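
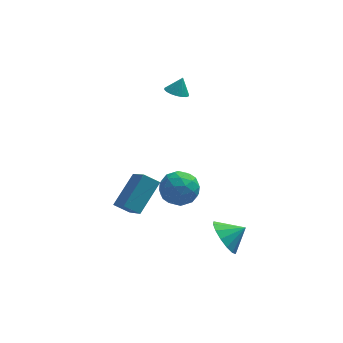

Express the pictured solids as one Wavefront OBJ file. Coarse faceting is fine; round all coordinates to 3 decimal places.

v 3.166 -3.418 -3.225
v 3.649 -4.13 -3.895
v 4.214 -3.282 -2.615
v 3.725 -3.626 -4.138
v 3.651 -3.066 -4.136
v 3.447 -2.601 -3.89
v 3.168 -2.355 -3.466
v 2.888 -2.394 -2.977
v 2.683 -2.707 -2.555
v 2.608 -3.211 -2.312
v 2.682 -3.77 -2.314
v 2.886 -4.235 -2.56
v 3.165 -4.482 -2.984
v 3.444 -4.443 -3.473
v 1.27 3.258 2.709
v 1.798 3.556 2.423
v 1.61 3.522 3.611
v 1.597 3.775 2.435
v 1.331 3.892 2.501
v 1.053 3.884 2.608
v 0.818 3.751 2.735
v 0.672 3.521 2.857
v 0.645 3.239 2.949
v 0.742 2.961 2.994
v 0.944 2.741 2.982
v 1.21 2.624 2.916
v 1.488 2.633 2.809
v 1.723 2.765 2.682
v 1.868 2.995 2.56
v 1.895 3.277 2.468
v -0.985 -3.8 -0.712
v -1.768 -3.626 -0.221
v -1.443 -2.24 -1.993
v -2.226 -2.066 -1.502
v 0.066 -2.494 0.502
v -0.717 -2.32 0.993
v -0.392 -0.934 -0.779
v -1.175 -0.76 -0.288
v 1.139 -1.802 0.435
v 1.76 -2.348 -0.247
v 0.2 -3.232 0.727
v 0.821 -3.778 0.045
v 1.22 -3.446 0.983
v 1.8 -2.562 0.803
v 0.16 -3.018 -0.323
v 0.74 -2.134 -0.503
v 1.155 -3.1 -0.716
v 1.81 -3.365 0.091
v 0.15 -2.215 0.389
v 0.805 -2.48 1.196
v 1.532 -1.949 0.068
v 0.428 -3.631 0.412
v 0.663 -3.435 0.963
v 1.028 -3.757 0.562
v 1.555 -2.075 0.686
v 1.92 -2.396 0.284
v 1.603 -3.042 1.008
v 0.04 -3.184 0.196
v 0.405 -3.505 -0.206
v 0.932 -1.823 -0.082
v 1.297 -2.145 -0.483
v 0.357 -2.538 -0.528
v 1.541 -2.712 -0.608
v 0.989 -3.553 -0.437
v 0.601 -3.106 -0.653
v 0.942 -2.587 -0.759
v 1.926 -2.868 -0.134
v 1.374 -3.709 0.038
v 1.608 -3.513 0.59
v 1.949 -2.994 0.483
v 1.57 -3.31 -0.409
v 0.586 -1.871 0.442
v 0.034 -2.712 0.614
v 0.011 -2.586 -0.003
v 0.352 -2.067 -0.11
v 0.971 -2.027 0.917
v 0.419 -2.868 1.088
v 1.018 -2.993 1.239
v 1.359 -2.474 1.133
v 0.39 -2.27 0.889
f 2 1 4
f 2 4 3
f 4 1 5
f 4 5 3
f 5 1 6
f 5 6 3
f 6 1 7
f 6 7 3
f 7 1 8
f 7 8 3
f 8 1 9
f 8 9 3
f 9 1 10
f 9 10 3
f 10 1 11
f 10 11 3
f 11 1 12
f 11 12 3
f 12 1 13
f 12 13 3
f 13 1 14
f 13 14 3
f 14 1 2
f 14 2 3
f 16 15 18
f 16 18 17
f 18 15 19
f 18 19 17
f 19 15 20
f 19 20 17
f 20 15 21
f 20 21 17
f 21 15 22
f 21 22 17
f 22 15 23
f 22 23 17
f 23 15 24
f 23 24 17
f 24 15 25
f 24 25 17
f 25 15 26
f 25 26 17
f 26 15 27
f 26 27 17
f 27 15 28
f 27 28 17
f 28 15 29
f 28 29 17
f 29 15 30
f 29 30 17
f 30 15 16
f 30 16 17
f 32 34 31
f 35 32 31
f 31 34 33
f 33 35 31
f 32 38 34
f 36 32 35
f 36 38 32
f 34 38 33
f 37 35 33
f 33 38 37
f 37 36 35
f 38 36 37
f 39 76 55
f 76 50 79
f 55 79 44
f 76 79 55
f 39 55 51
f 55 44 56
f 51 56 40
f 55 56 51
f 39 51 60
f 51 40 61
f 60 61 46
f 51 61 60
f 39 60 72
f 60 46 75
f 72 75 49
f 60 75 72
f 39 72 76
f 72 49 80
f 76 80 50
f 72 80 76
f 40 56 67
f 56 44 70
f 67 70 48
f 56 70 67
f 44 79 57
f 79 50 78
f 57 78 43
f 79 78 57
f 50 80 77
f 80 49 73
f 77 73 41
f 80 73 77
f 49 75 74
f 75 46 62
f 74 62 45
f 75 62 74
f 46 61 66
f 61 40 63
f 66 63 47
f 61 63 66
f 42 68 54
f 68 48 69
f 54 69 43
f 68 69 54
f 42 54 52
f 54 43 53
f 52 53 41
f 54 53 52
f 42 52 59
f 52 41 58
f 59 58 45
f 52 58 59
f 42 59 64
f 59 45 65
f 64 65 47
f 59 65 64
f 42 64 68
f 64 47 71
f 68 71 48
f 64 71 68
f 43 69 57
f 69 48 70
f 57 70 44
f 69 70 57
f 41 53 77
f 53 43 78
f 77 78 50
f 53 78 77
f 45 58 74
f 58 41 73
f 74 73 49
f 58 73 74
f 47 65 66
f 65 45 62
f 66 62 46
f 65 62 66
f 48 71 67
f 71 47 63
f 67 63 40
f 71 63 67



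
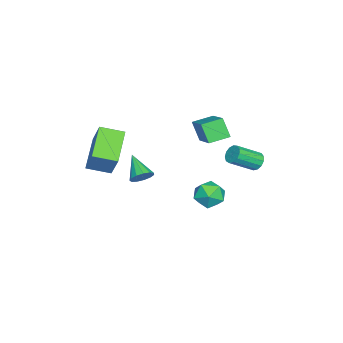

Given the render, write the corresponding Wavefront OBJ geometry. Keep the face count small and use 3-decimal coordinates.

v 2.745 3.004 1.134
v 3.174 3.39 1.731
v 2.606 1.93 1.929
v 3.035 2.316 2.526
v 2.276 2.583 2.321
v 2.362 3.247 1.83
v 3.418 2.073 1.83
v 3.504 2.737 1.339
v 3.59 2.815 2.161
v 2.884 3.13 2.465
v 2.896 2.19 1.195
v 2.19 2.505 1.499
v -1.122 1.186 2.654
v -1.459 0.724 3.629
v -1.708 2.056 2.865
v -2.045 1.594 3.839
v 0.465 2.026 3.601
v 0.128 1.564 4.575
v -0.121 2.896 3.811
v -0.458 2.434 4.786
v -1.469 -1.734 -0.69
v -1.005 -2.132 -0.538
v -2.411 -2.506 0.17
v -0.997 -1.872 -0.297
v -1.139 -1.569 -0.18
v -1.386 -1.318 -0.225
v -1.66 -1.199 -0.418
v -1.873 -1.25 -0.697
v -1.958 -1.455 -0.974
v -1.888 -1.749 -1.161
v -1.685 -2.038 -1.198
v -1.414 -2.23 -1.074
v -1.16 -2.266 -0.828
v -0.842 3.987 1.847
v -0.593 4.377 2.105
v 0.131 3.383 2.911
v -0.118 2.993 2.653
v -0.843 4.32 2.259
v -0.118 3.327 3.065
v -1.092 4.158 2.283
v -0.368 3.164 3.088
v -1.262 3.941 2.168
v -0.538 2.947 2.973
v -1.299 3.738 1.951
v -0.574 2.745 2.756
v -1.19 3.615 1.702
v -0.466 2.621 2.507
v -0.972 3.61 1.498
v -0.247 2.616 2.304
v -0.712 3.724 1.406
v 0.012 2.73 2.211
v -0.493 3.922 1.454
v 0.231 2.928 2.259
v -0.386 4.141 1.626
v 0.339 3.147 2.432
v -0.423 4.31 1.869
v 0.301 3.316 2.675
v 2.64 -3.216 2.396
v 0.97 -3.368 3.29
v 2.362 -2.073 2.072
v 0.693 -2.225 2.966
v 3.307 -2.675 3.734
v 1.638 -2.827 4.628
v 3.03 -1.532 3.41
v 1.36 -1.684 4.304
f 1 12 6
f 1 6 2
f 1 2 8
f 1 8 11
f 1 11 12
f 2 6 10
f 6 12 5
f 12 11 3
f 11 8 7
f 8 2 9
f 4 10 5
f 4 5 3
f 4 3 7
f 4 7 9
f 4 9 10
f 5 10 6
f 3 5 12
f 7 3 11
f 9 7 8
f 10 9 2
f 14 16 13
f 17 14 13
f 13 16 15
f 15 17 13
f 14 20 16
f 18 14 17
f 18 20 14
f 16 20 15
f 19 17 15
f 15 20 19
f 19 18 17
f 20 18 19
f 22 21 24
f 22 24 23
f 24 21 25
f 24 25 23
f 25 21 26
f 25 26 23
f 26 21 27
f 26 27 23
f 27 21 28
f 27 28 23
f 28 21 29
f 28 29 23
f 29 21 30
f 29 30 23
f 30 21 31
f 30 31 23
f 31 21 32
f 31 32 23
f 32 21 33
f 32 33 23
f 33 21 22
f 33 22 23
f 35 34 38
f 35 38 36
f 36 38 39
f 36 39 37
f 38 34 40
f 38 40 39
f 39 40 41
f 39 41 37
f 40 34 42
f 40 42 41
f 41 42 43
f 41 43 37
f 42 34 44
f 42 44 43
f 43 44 45
f 43 45 37
f 44 34 46
f 44 46 45
f 45 46 47
f 45 47 37
f 46 34 48
f 46 48 47
f 47 48 49
f 47 49 37
f 48 34 50
f 48 50 49
f 49 50 51
f 49 51 37
f 50 34 52
f 50 52 51
f 51 52 53
f 51 53 37
f 52 34 54
f 52 54 53
f 53 54 55
f 53 55 37
f 54 34 56
f 54 56 55
f 55 56 57
f 55 57 37
f 56 34 35
f 56 35 57
f 57 35 36
f 57 36 37
f 59 61 58
f 62 59 58
f 58 61 60
f 60 62 58
f 59 65 61
f 63 59 62
f 63 65 59
f 61 65 60
f 64 62 60
f 60 65 64
f 64 63 62
f 65 63 64



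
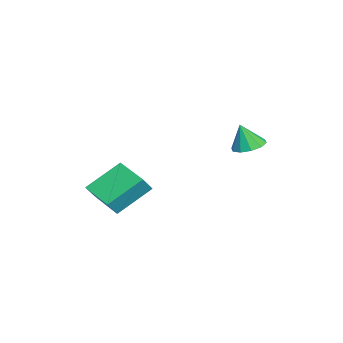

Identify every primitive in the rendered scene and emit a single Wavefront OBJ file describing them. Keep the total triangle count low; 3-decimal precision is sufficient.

v 0.311 -2.821 -1.462
v -0.594 -1.505 -0.258
v -0.193 -2.528 -2.161
v -1.098 -1.212 -0.957
v 1.598 -1.568 -1.863
v 0.693 -0.252 -0.659
v 1.094 -1.275 -2.562
v 0.189 0.041 -1.358
v -3.529 3.545 0.048
v -2.752 3.772 0.033
v -3.391 3.155 1.312
v -3.025 4.164 0.184
v -3.49 4.319 0.283
v -3.97 4.179 0.292
v -4.282 3.797 0.208
v -4.307 3.318 0.063
v -4.034 2.926 -0.087
v -3.569 2.771 -0.187
v -3.088 2.911 -0.196
v -2.776 3.293 -0.112
f 2 4 1
f 5 2 1
f 1 4 3
f 3 5 1
f 2 8 4
f 6 2 5
f 6 8 2
f 4 8 3
f 7 5 3
f 3 8 7
f 7 6 5
f 8 6 7
f 10 9 12
f 10 12 11
f 12 9 13
f 12 13 11
f 13 9 14
f 13 14 11
f 14 9 15
f 14 15 11
f 15 9 16
f 15 16 11
f 16 9 17
f 16 17 11
f 17 9 18
f 17 18 11
f 18 9 19
f 18 19 11
f 19 9 20
f 19 20 11
f 20 9 10
f 20 10 11



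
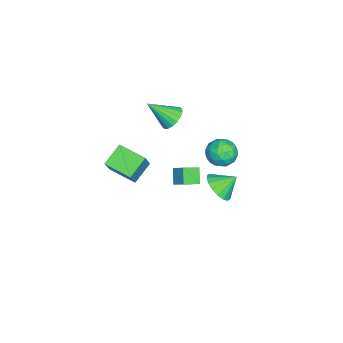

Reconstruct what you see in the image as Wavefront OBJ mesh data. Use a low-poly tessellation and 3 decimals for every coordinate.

v -0.225 1.066 -4.257
v 0.564 1.183 -4.065
v -0.495 1.814 -3.603
v 0.504 1.425 -4.368
v 0.277 1.586 -4.645
v -0.065 1.627 -4.833
v -0.444 1.54 -4.89
v -0.772 1.344 -4.801
v -0.975 1.084 -4.588
v -1.006 0.821 -4.299
v -0.859 0.613 -4
v -0.566 0.509 -3.761
v -0.195 0.533 -3.635
v 0.169 0.679 -3.651
v 0.443 0.913 -3.807
v 0.342 -0.882 0.702
v 0.632 -1.239 0.243
v 0.558 -1.938 1.658
v 0.852 -1.091 0.357
v 0.972 -0.901 0.54
v 0.966 -0.707 0.755
v 0.837 -0.548 0.959
v 0.61 -0.456 1.113
v 0.33 -0.447 1.185
v 0.053 -0.525 1.162
v -0.168 -0.674 1.047
v -0.287 -0.864 0.864
v -0.281 -1.057 0.649
v -0.152 -1.216 0.445
v 0.074 -1.309 0.291
v 0.354 -1.317 0.219
v -2.029 1.301 -2.612
v -1.284 1.518 -2.476
v -1.616 0.342 -3.344
v -0.871 0.559 -3.208
v -1.305 0.251 -2.626
v -1.56 0.845 -2.173
v -1.34 1.015 -3.647
v -1.595 1.609 -3.194
v -0.858 1.342 -3.115
v -0.836 0.869 -2.484
v -2.064 0.991 -3.336
v -2.042 0.518 -2.705
v -1.693 1.494 -2.48
v -1.207 0.366 -3.34
v -1.462 0.185 -2.998
v -1.024 0.313 -2.918
v -1.855 1.098 -2.302
v -1.417 1.226 -2.222
v -1.429 0.481 -2.31
v -1.483 0.634 -3.598
v -1.045 0.762 -3.518
v -1.876 1.547 -2.902
v -1.438 1.675 -2.822
v -1.471 1.379 -3.51
v -1.004 1.518 -2.775
v -0.761 0.954 -3.206
v -1.037 1.222 -3.464
v -1.187 1.571 -3.198
v -0.991 1.24 -2.404
v -0.748 0.676 -2.835
v -1.004 0.495 -2.492
v -1.154 0.844 -2.226
v -0.741 1.136 -2.78
v -2.152 1.184 -2.985
v -1.909 0.62 -3.416
v -1.746 1.016 -3.594
v -1.896 1.365 -3.328
v -2.139 0.906 -2.614
v -1.896 0.342 -3.045
v -1.713 0.289 -2.622
v -1.863 0.638 -2.356
v -2.159 0.724 -3.04
v 0.018 -0.912 -4.256
v -0.557 -1.068 -3.649
v -0.475 -0.291 -4.563
v -1.05 -0.448 -3.957
v 0.39 -0.372 -3.763
v -0.185 -0.529 -3.157
v -0.103 0.248 -4.071
v -0.678 0.092 -3.464
v 3.796 -2.755 -0.104
v 2.959 -2.331 0.507
v 4.175 -1.571 -0.408
v 3.339 -1.146 0.203
v 4.641 -2.734 1.037
v 3.805 -2.309 1.648
v 5.021 -1.549 0.733
v 4.184 -1.125 1.344
f 2 1 4
f 2 4 3
f 4 1 5
f 4 5 3
f 5 1 6
f 5 6 3
f 6 1 7
f 6 7 3
f 7 1 8
f 7 8 3
f 8 1 9
f 8 9 3
f 9 1 10
f 9 10 3
f 10 1 11
f 10 11 3
f 11 1 12
f 11 12 3
f 12 1 13
f 12 13 3
f 13 1 14
f 13 14 3
f 14 1 15
f 14 15 3
f 15 1 2
f 15 2 3
f 17 16 19
f 17 19 18
f 19 16 20
f 19 20 18
f 20 16 21
f 20 21 18
f 21 16 22
f 21 22 18
f 22 16 23
f 22 23 18
f 23 16 24
f 23 24 18
f 24 16 25
f 24 25 18
f 25 16 26
f 25 26 18
f 26 16 27
f 26 27 18
f 27 16 28
f 27 28 18
f 28 16 29
f 28 29 18
f 29 16 30
f 29 30 18
f 30 16 31
f 30 31 18
f 31 16 17
f 31 17 18
f 32 69 48
f 69 43 72
f 48 72 37
f 69 72 48
f 32 48 44
f 48 37 49
f 44 49 33
f 48 49 44
f 32 44 53
f 44 33 54
f 53 54 39
f 44 54 53
f 32 53 65
f 53 39 68
f 65 68 42
f 53 68 65
f 32 65 69
f 65 42 73
f 69 73 43
f 65 73 69
f 33 49 60
f 49 37 63
f 60 63 41
f 49 63 60
f 37 72 50
f 72 43 71
f 50 71 36
f 72 71 50
f 43 73 70
f 73 42 66
f 70 66 34
f 73 66 70
f 42 68 67
f 68 39 55
f 67 55 38
f 68 55 67
f 39 54 59
f 54 33 56
f 59 56 40
f 54 56 59
f 35 61 47
f 61 41 62
f 47 62 36
f 61 62 47
f 35 47 45
f 47 36 46
f 45 46 34
f 47 46 45
f 35 45 52
f 45 34 51
f 52 51 38
f 45 51 52
f 35 52 57
f 52 38 58
f 57 58 40
f 52 58 57
f 35 57 61
f 57 40 64
f 61 64 41
f 57 64 61
f 36 62 50
f 62 41 63
f 50 63 37
f 62 63 50
f 34 46 70
f 46 36 71
f 70 71 43
f 46 71 70
f 38 51 67
f 51 34 66
f 67 66 42
f 51 66 67
f 40 58 59
f 58 38 55
f 59 55 39
f 58 55 59
f 41 64 60
f 64 40 56
f 60 56 33
f 64 56 60
f 75 77 74
f 78 75 74
f 74 77 76
f 76 78 74
f 75 81 77
f 79 75 78
f 79 81 75
f 77 81 76
f 80 78 76
f 76 81 80
f 80 79 78
f 81 79 80
f 83 85 82
f 86 83 82
f 82 85 84
f 84 86 82
f 83 89 85
f 87 83 86
f 87 89 83
f 85 89 84
f 88 86 84
f 84 89 88
f 88 87 86
f 89 87 88



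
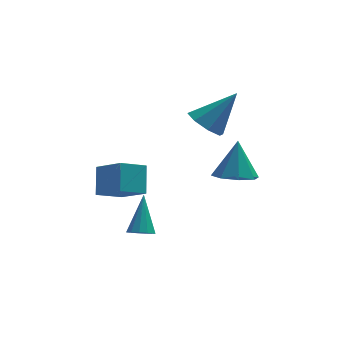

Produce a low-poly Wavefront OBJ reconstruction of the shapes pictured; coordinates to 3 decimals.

v 1.361 -2.906 -1.064
v 2.098 -2.277 -1.443
v 1.619 -2.154 0.684
v 1.372 -1.951 -1.476
v 0.64 -2.185 -1.268
v 0.331 -2.841 -0.94
v 0.625 -3.535 -0.685
v 1.35 -3.861 -0.652
v 2.082 -3.627 -0.86
v 2.392 -2.971 -1.188
v -3.609 -3.448 -1.477
v -4.759 -3.889 -0.899
v -3.451 -2.463 -0.41
v -4.6 -2.904 0.168
v -2.72 -4.576 -0.568
v -3.869 -5.017 0.01
v -2.561 -3.591 0.499
v -3.711 -4.032 1.077
v -2.929 -4.245 -3.29
v -2.385 -4.057 -3.547
v -2.611 -3.035 -1.73
v -2.635 -3.836 -3.668
v -2.978 -3.744 -3.669
v -3.306 -3.812 -3.549
v -3.513 -4.017 -3.348
v -3.536 -4.295 -3.128
v -3.366 -4.557 -2.959
v -3.057 -4.72 -2.896
v -2.707 -4.732 -2.957
v -2.428 -4.59 -3.124
v -2.308 -4.339 -3.344
v 0.281 -1.614 1.57
v 1.028 -1.796 0.946
v 1.699 -1.346 3.19
v 0.85 -1.06 0.98
v 0.339 -0.649 1.359
v -0.206 -0.803 1.862
v -0.466 -1.433 2.194
v -0.288 -2.169 2.16
v 0.223 -2.58 1.781
v 0.768 -2.425 1.278
f 2 1 4
f 2 4 3
f 4 1 5
f 4 5 3
f 5 1 6
f 5 6 3
f 6 1 7
f 6 7 3
f 7 1 8
f 7 8 3
f 8 1 9
f 8 9 3
f 9 1 10
f 9 10 3
f 10 1 2
f 10 2 3
f 12 14 11
f 15 12 11
f 11 14 13
f 13 15 11
f 12 18 14
f 16 12 15
f 16 18 12
f 14 18 13
f 17 15 13
f 13 18 17
f 17 16 15
f 18 16 17
f 20 19 22
f 20 22 21
f 22 19 23
f 22 23 21
f 23 19 24
f 23 24 21
f 24 19 25
f 24 25 21
f 25 19 26
f 25 26 21
f 26 19 27
f 26 27 21
f 27 19 28
f 27 28 21
f 28 19 29
f 28 29 21
f 29 19 30
f 29 30 21
f 30 19 31
f 30 31 21
f 31 19 20
f 31 20 21
f 33 32 35
f 33 35 34
f 35 32 36
f 35 36 34
f 36 32 37
f 36 37 34
f 37 32 38
f 37 38 34
f 38 32 39
f 38 39 34
f 39 32 40
f 39 40 34
f 40 32 41
f 40 41 34
f 41 32 33
f 41 33 34



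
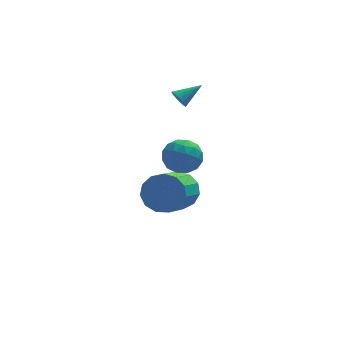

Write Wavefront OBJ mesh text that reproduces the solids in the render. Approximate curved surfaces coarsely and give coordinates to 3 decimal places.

v -0.617 3.381 2.426
v -0.333 3.009 2.157
v 0.497 3.779 3.054
v -0.321 3.201 2.013
v -0.367 3.429 1.95
v -0.463 3.647 1.983
v -0.59 3.812 2.103
v -0.722 3.892 2.287
v -0.833 3.87 2.499
v -0.902 3.752 2.696
v -0.914 3.56 2.84
v -0.868 3.333 2.902
v -0.772 3.115 2.87
v -0.645 2.949 2.75
v -0.513 2.87 2.566
v -0.402 2.891 2.354
v -0.927 1.451 -2.473
v -0.317 1.673 -1.61
v -1.163 -0.069 -0.564
v -1.773 -0.291 -1.427
v -0.84 1.973 -1.532
v -1.686 0.232 -0.486
v -1.391 2.108 -1.753
v -2.237 0.367 -0.707
v -1.795 2.034 -2.202
v -2.64 0.293 -1.157
v -1.923 1.775 -2.738
v -2.768 0.034 -1.692
v -1.735 1.413 -3.189
v -2.58 -0.328 -2.144
v -1.29 1.063 -3.413
v -2.136 -0.679 -2.367
v -0.731 0.835 -3.338
v -1.576 -0.906 -2.293
v -0.233 0.804 -2.989
v -1.079 -0.938 -1.944
v 0.044 0.977 -2.476
v -0.802 -0.764 -1.43
v 0.012 1.301 -1.961
v -0.833 -0.44 -0.916
v -1.366 -1.78 2.362
v -0.854 -2.115 3.097
v -1.566 -3.225 1.843
v -1.054 -3.56 2.578
v -1.918 -3.178 2.731
v -1.794 -2.285 3.052
v -0.626 -3.055 1.888
v -0.502 -2.162 2.209
v -0.396 -2.903 2.805
v -1.195 -2.979 3.326
v -1.225 -2.361 1.614
v -2.024 -2.437 2.135
v -1.092 -1.821 2.775
v -1.328 -3.519 2.165
v -1.836 -3.295 2.255
v -1.535 -3.492 2.687
v -1.645 -1.921 2.748
v -1.344 -2.118 3.181
v -1.97 -2.743 2.965
v -1.076 -3.222 1.759
v -0.775 -3.419 2.192
v -0.885 -1.848 2.253
v -0.584 -2.045 2.685
v -0.45 -2.597 1.975
v -0.523 -2.481 3.035
v -0.64 -3.33 2.73
v -0.388 -3.033 2.325
v -0.316 -2.508 2.513
v -0.992 -2.526 3.342
v -1.11 -3.375 3.037
v -1.618 -3.151 3.126
v -1.545 -2.626 3.315
v -0.723 -2.989 3.17
v -1.31 -1.965 1.903
v -1.428 -2.814 1.598
v -0.875 -2.714 1.625
v -0.802 -2.189 1.814
v -1.78 -2.01 2.21
v -1.897 -2.859 1.905
v -2.104 -2.832 2.427
v -2.032 -2.307 2.615
v -1.697 -2.351 1.77
f 2 1 4
f 2 4 3
f 4 1 5
f 4 5 3
f 5 1 6
f 5 6 3
f 6 1 7
f 6 7 3
f 7 1 8
f 7 8 3
f 8 1 9
f 8 9 3
f 9 1 10
f 9 10 3
f 10 1 11
f 10 11 3
f 11 1 12
f 11 12 3
f 12 1 13
f 12 13 3
f 13 1 14
f 13 14 3
f 14 1 15
f 14 15 3
f 15 1 16
f 15 16 3
f 16 1 2
f 16 2 3
f 18 17 21
f 18 21 19
f 19 21 22
f 19 22 20
f 21 17 23
f 21 23 22
f 22 23 24
f 22 24 20
f 23 17 25
f 23 25 24
f 24 25 26
f 24 26 20
f 25 17 27
f 25 27 26
f 26 27 28
f 26 28 20
f 27 17 29
f 27 29 28
f 28 29 30
f 28 30 20
f 29 17 31
f 29 31 30
f 30 31 32
f 30 32 20
f 31 17 33
f 31 33 32
f 32 33 34
f 32 34 20
f 33 17 35
f 33 35 34
f 34 35 36
f 34 36 20
f 35 17 37
f 35 37 36
f 36 37 38
f 36 38 20
f 37 17 39
f 37 39 38
f 38 39 40
f 38 40 20
f 39 17 18
f 39 18 40
f 40 18 19
f 40 19 20
f 41 78 57
f 78 52 81
f 57 81 46
f 78 81 57
f 41 57 53
f 57 46 58
f 53 58 42
f 57 58 53
f 41 53 62
f 53 42 63
f 62 63 48
f 53 63 62
f 41 62 74
f 62 48 77
f 74 77 51
f 62 77 74
f 41 74 78
f 74 51 82
f 78 82 52
f 74 82 78
f 42 58 69
f 58 46 72
f 69 72 50
f 58 72 69
f 46 81 59
f 81 52 80
f 59 80 45
f 81 80 59
f 52 82 79
f 82 51 75
f 79 75 43
f 82 75 79
f 51 77 76
f 77 48 64
f 76 64 47
f 77 64 76
f 48 63 68
f 63 42 65
f 68 65 49
f 63 65 68
f 44 70 56
f 70 50 71
f 56 71 45
f 70 71 56
f 44 56 54
f 56 45 55
f 54 55 43
f 56 55 54
f 44 54 61
f 54 43 60
f 61 60 47
f 54 60 61
f 44 61 66
f 61 47 67
f 66 67 49
f 61 67 66
f 44 66 70
f 66 49 73
f 70 73 50
f 66 73 70
f 45 71 59
f 71 50 72
f 59 72 46
f 71 72 59
f 43 55 79
f 55 45 80
f 79 80 52
f 55 80 79
f 47 60 76
f 60 43 75
f 76 75 51
f 60 75 76
f 49 67 68
f 67 47 64
f 68 64 48
f 67 64 68
f 50 73 69
f 73 49 65
f 69 65 42
f 73 65 69



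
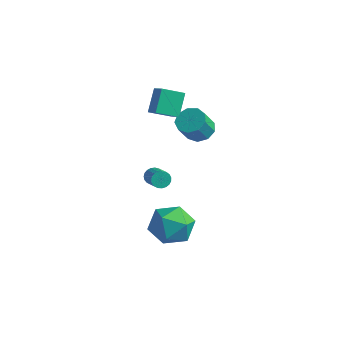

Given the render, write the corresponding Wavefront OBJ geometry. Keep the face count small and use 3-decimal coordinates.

v 1.254 -2.367 -1.717
v 2.474 -2.383 -1.741
v 1.226 -4.337 -1.839
v 2.446 -4.353 -1.863
v 1.86 -4.03 -0.843
v 1.878 -2.813 -0.768
v 1.822 -3.907 -2.812
v 1.84 -2.69 -2.737
v 2.825 -3.335 -2.418
v 2.848 -3.411 -1.201
v 0.852 -3.309 -2.379
v 0.875 -3.385 -1.162
v -2.059 3.076 -0.421
v -1.265 3.295 -0.322
v -1.186 2.483 0.841
v -1.981 2.264 0.741
v -1.602 3.658 -0.046
v -1.524 2.847 1.117
v -2.154 3.749 0.055
v -2.075 2.938 1.218
v -2.661 3.525 -0.068
v -2.583 2.713 1.095
v -2.886 3.09 -0.355
v -2.808 2.279 0.807
v -2.725 2.649 -0.674
v -2.647 1.838 0.489
v -2.252 2.408 -0.875
v -2.174 1.596 0.288
v -1.689 2.478 -0.863
v -1.61 1.667 0.3
v -1.299 2.829 -0.645
v -1.221 2.017 0.518
v -3.697 1.045 1.168
v -4.076 1.917 2.302
v -3.007 1.989 0.672
v -3.386 2.861 1.806
v -2.874 0.719 1.694
v -3.253 1.591 2.828
v -2.184 1.663 1.198
v -2.563 2.535 2.332
v -3.433 1.146 -3.636
v -3.121 1.397 -3.984
v -2.155 0.904 -3.471
v -2.467 0.654 -3.124
v -3.133 1.543 -3.82
v -2.167 1.05 -3.307
v -3.198 1.621 -3.624
v -2.231 1.128 -3.111
v -3.303 1.617 -3.43
v -2.336 1.124 -2.917
v -3.43 1.531 -3.272
v -2.464 1.038 -2.759
v -3.558 1.379 -3.177
v -2.592 0.886 -2.664
v -3.665 1.187 -3.161
v -2.698 0.694 -2.648
v -3.731 0.987 -3.228
v -2.765 0.495 -2.715
v -3.746 0.816 -3.365
v -2.78 0.323 -2.852
v -3.707 0.701 -3.549
v -2.74 0.208 -3.036
v -3.62 0.663 -3.748
v -2.654 0.17 -3.235
v -3.501 0.709 -3.928
v -2.535 0.216 -3.415
v -3.371 0.831 -4.058
v -2.404 0.338 -3.545
v -3.251 1.007 -4.114
v -2.284 0.514 -3.601
v -3.163 1.207 -4.088
v -2.196 0.714 -3.575
f 1 12 6
f 1 6 2
f 1 2 8
f 1 8 11
f 1 11 12
f 2 6 10
f 6 12 5
f 12 11 3
f 11 8 7
f 8 2 9
f 4 10 5
f 4 5 3
f 4 3 7
f 4 7 9
f 4 9 10
f 5 10 6
f 3 5 12
f 7 3 11
f 9 7 8
f 10 9 2
f 14 13 17
f 14 17 15
f 15 17 18
f 15 18 16
f 17 13 19
f 17 19 18
f 18 19 20
f 18 20 16
f 19 13 21
f 19 21 20
f 20 21 22
f 20 22 16
f 21 13 23
f 21 23 22
f 22 23 24
f 22 24 16
f 23 13 25
f 23 25 24
f 24 25 26
f 24 26 16
f 25 13 27
f 25 27 26
f 26 27 28
f 26 28 16
f 27 13 29
f 27 29 28
f 28 29 30
f 28 30 16
f 29 13 31
f 29 31 30
f 30 31 32
f 30 32 16
f 31 13 14
f 31 14 32
f 32 14 15
f 32 15 16
f 34 36 33
f 37 34 33
f 33 36 35
f 35 37 33
f 34 40 36
f 38 34 37
f 38 40 34
f 36 40 35
f 39 37 35
f 35 40 39
f 39 38 37
f 40 38 39
f 42 41 45
f 42 45 43
f 43 45 46
f 43 46 44
f 45 41 47
f 45 47 46
f 46 47 48
f 46 48 44
f 47 41 49
f 47 49 48
f 48 49 50
f 48 50 44
f 49 41 51
f 49 51 50
f 50 51 52
f 50 52 44
f 51 41 53
f 51 53 52
f 52 53 54
f 52 54 44
f 53 41 55
f 53 55 54
f 54 55 56
f 54 56 44
f 55 41 57
f 55 57 56
f 56 57 58
f 56 58 44
f 57 41 59
f 57 59 58
f 58 59 60
f 58 60 44
f 59 41 61
f 59 61 60
f 60 61 62
f 60 62 44
f 61 41 63
f 61 63 62
f 62 63 64
f 62 64 44
f 63 41 65
f 63 65 64
f 64 65 66
f 64 66 44
f 65 41 67
f 65 67 66
f 66 67 68
f 66 68 44
f 67 41 69
f 67 69 68
f 68 69 70
f 68 70 44
f 69 41 71
f 69 71 70
f 70 71 72
f 70 72 44
f 71 41 42
f 71 42 72
f 72 42 43
f 72 43 44



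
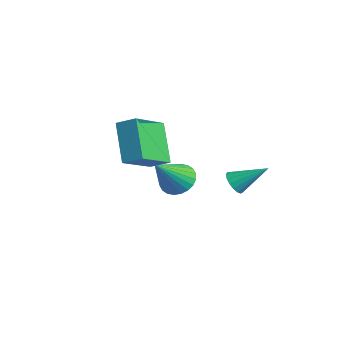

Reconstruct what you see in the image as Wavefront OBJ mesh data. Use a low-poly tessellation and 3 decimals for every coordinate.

v -2.218 -1.226 3.37
v -1.626 -0.675 3.765
v -2.958 0.193 2.502
v -2.365 0.743 2.897
v -1.015 -1.483 1.923
v -0.422 -0.933 2.318
v -1.754 -0.065 1.055
v -1.162 0.486 1.45
v 1.23 1.934 1.258
v 1.566 1.566 1.465
v 1.85 2.966 2.082
v 1.693 1.655 1.258
v 1.713 1.808 1.051
v 1.623 1.99 0.891
v 1.443 2.159 0.815
v 1.214 2.276 0.841
v 0.988 2.315 0.961
v 0.819 2.266 1.15
v 0.743 2.141 1.363
v 0.779 1.969 1.552
v 0.918 1.788 1.674
v 1.129 1.641 1.7
v 1.363 1.561 1.625
v -3.563 1.845 -0.958
v -3.197 2.447 -0.58
v -2.977 0.635 0.398
v -3.48 2.456 -0.449
v -3.776 2.373 -0.396
v -4.039 2.208 -0.428
v -4.231 1.989 -0.541
v -4.32 1.748 -0.718
v -4.294 1.521 -0.931
v -4.157 1.344 -1.149
v -3.93 1.243 -1.337
v -3.646 1.234 -1.468
v -3.35 1.317 -1.521
v -3.087 1.482 -1.488
v -2.896 1.701 -1.375
v -2.806 1.942 -1.199
v -2.832 2.169 -0.985
v -2.969 2.346 -0.768
f 2 4 1
f 5 2 1
f 1 4 3
f 3 5 1
f 2 8 4
f 6 2 5
f 6 8 2
f 4 8 3
f 7 5 3
f 3 8 7
f 7 6 5
f 8 6 7
f 10 9 12
f 10 12 11
f 12 9 13
f 12 13 11
f 13 9 14
f 13 14 11
f 14 9 15
f 14 15 11
f 15 9 16
f 15 16 11
f 16 9 17
f 16 17 11
f 17 9 18
f 17 18 11
f 18 9 19
f 18 19 11
f 19 9 20
f 19 20 11
f 20 9 21
f 20 21 11
f 21 9 22
f 21 22 11
f 22 9 23
f 22 23 11
f 23 9 10
f 23 10 11
f 25 24 27
f 25 27 26
f 27 24 28
f 27 28 26
f 28 24 29
f 28 29 26
f 29 24 30
f 29 30 26
f 30 24 31
f 30 31 26
f 31 24 32
f 31 32 26
f 32 24 33
f 32 33 26
f 33 24 34
f 33 34 26
f 34 24 35
f 34 35 26
f 35 24 36
f 35 36 26
f 36 24 37
f 36 37 26
f 37 24 38
f 37 38 26
f 38 24 39
f 38 39 26
f 39 24 40
f 39 40 26
f 40 24 41
f 40 41 26
f 41 24 25
f 41 25 26



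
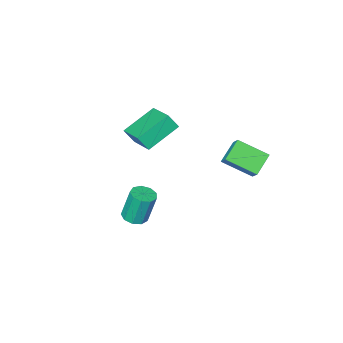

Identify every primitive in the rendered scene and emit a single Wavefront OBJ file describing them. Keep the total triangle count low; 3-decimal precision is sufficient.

v -2.423 3.904 -0.64
v -1.353 2.629 0.19
v -2.177 4.603 0.118
v -1.108 3.328 0.948
v -1.332 4.332 -1.388
v -0.263 3.057 -0.558
v -1.087 5.031 -0.63
v -0.017 3.756 0.2
v 0.832 -3.255 -2.637
v -1.133 -3.295 -1.671
v 1.126 -1.438 -1.962
v -0.839 -1.479 -0.996
v 1.259 -3.641 -1.784
v -0.706 -3.682 -0.818
v 1.553 -1.825 -1.109
v -0.412 -1.865 -0.143
v 3.423 0.595 -4.924
v 3.926 1.124 -4.902
v 3.54 1.414 -3.054
v 3.037 0.885 -3.076
v 3.481 1.315 -5.025
v 3.095 1.606 -3.177
v 3.01 1.17 -5.101
v 2.623 1.46 -3.253
v 2.731 0.755 -5.094
v 2.345 1.046 -3.246
v 2.777 0.266 -5.007
v 2.391 0.556 -3.159
v 3.125 -0.07 -4.882
v 2.739 0.22 -3.034
v 3.612 -0.095 -4.776
v 3.226 0.196 -2.928
v 4.011 0.203 -4.74
v 3.625 0.494 -2.892
v 4.135 0.685 -4.789
v 3.749 0.975 -2.941
f 2 4 1
f 5 2 1
f 1 4 3
f 3 5 1
f 2 8 4
f 6 2 5
f 6 8 2
f 4 8 3
f 7 5 3
f 3 8 7
f 7 6 5
f 8 6 7
f 10 12 9
f 13 10 9
f 9 12 11
f 11 13 9
f 10 16 12
f 14 10 13
f 14 16 10
f 12 16 11
f 15 13 11
f 11 16 15
f 15 14 13
f 16 14 15
f 18 17 21
f 18 21 19
f 19 21 22
f 19 22 20
f 21 17 23
f 21 23 22
f 22 23 24
f 22 24 20
f 23 17 25
f 23 25 24
f 24 25 26
f 24 26 20
f 25 17 27
f 25 27 26
f 26 27 28
f 26 28 20
f 27 17 29
f 27 29 28
f 28 29 30
f 28 30 20
f 29 17 31
f 29 31 30
f 30 31 32
f 30 32 20
f 31 17 33
f 31 33 32
f 32 33 34
f 32 34 20
f 33 17 35
f 33 35 34
f 34 35 36
f 34 36 20
f 35 17 18
f 35 18 36
f 36 18 19
f 36 19 20



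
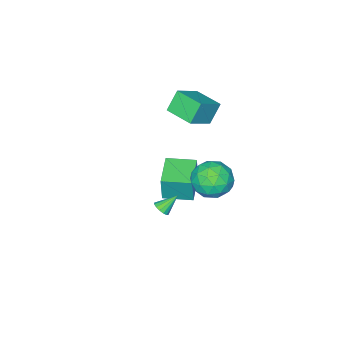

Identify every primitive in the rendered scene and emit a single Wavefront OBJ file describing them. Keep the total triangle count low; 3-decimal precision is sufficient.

v -3.034 -2.521 2.346
v -3.784 -2.493 3.516
v -3.044 -0.801 2.299
v -3.793 -0.774 3.47
v -1.527 -2.486 3.31
v -2.276 -2.459 4.481
v -1.536 -0.767 3.264
v -2.286 -0.739 4.434
v -0.987 1.964 -0.399
v -0.339 0.92 -0.567
v -2.641 0.88 -0.053
v -1.993 -0.164 -0.221
v -1.782 0.544 0.776
v -0.76 1.213 0.562
v -2.22 0.587 -1.182
v -1.198 1.256 -1.396
v -1.101 0.069 -1.051
v -0.83 0.042 0.159
v -2.15 1.758 -0.779
v -1.879 1.731 0.431
v -0.518 1.537 -0.514
v -2.462 0.263 -0.106
v -2.338 0.679 0.48
v -1.957 0.065 0.381
v -0.765 1.709 0.15
v -0.384 1.096 0.052
v -1.232 0.875 0.841
v -2.596 0.704 -0.672
v -2.215 0.091 -0.77
v -1.023 1.735 -1.001
v -0.642 1.121 -1.1
v -1.748 0.925 -1.461
v -0.584 0.423 -0.897
v -1.557 -0.214 -0.693
v -1.691 0.227 -1.258
v -1.09 0.621 -1.384
v -0.425 0.407 -0.185
v -1.398 -0.23 0.018
v -1.274 0.186 0.604
v -0.673 0.58 0.478
v -0.873 -0.093 -0.47
v -1.582 2.03 -0.638
v -2.555 1.393 -0.435
v -2.307 1.22 -1.098
v -1.706 1.614 -1.224
v -1.423 2.014 0.073
v -2.396 1.377 0.277
v -1.89 1.179 0.764
v -1.289 1.573 0.638
v -2.107 1.893 -0.15
v -2.896 -3.868 -4.036
v -2.699 -3.773 -2.36
v -3.927 -2.505 -3.992
v -3.731 -2.41 -2.316
v -1.349 -2.69 -4.284
v -1.153 -2.595 -2.608
v -2.381 -1.327 -4.24
v -2.184 -1.232 -2.564
v 2.278 0.944 -0.2
v 2.526 0.694 0.169
v 1.442 1.296 0.6
v 2.629 0.937 0.17
v 2.638 1.182 0.072
v 2.551 1.363 -0.099
v 2.391 1.432 -0.297
v 2.2 1.37 -0.469
v 2.031 1.194 -0.569
v 1.928 0.951 -0.57
v 1.919 0.706 -0.472
v 2.006 0.525 -0.301
v 2.166 0.456 -0.103
v 2.357 0.518 0.069
f 2 4 1
f 5 2 1
f 1 4 3
f 3 5 1
f 2 8 4
f 6 2 5
f 6 8 2
f 4 8 3
f 7 5 3
f 3 8 7
f 7 6 5
f 8 6 7
f 9 46 25
f 46 20 49
f 25 49 14
f 46 49 25
f 9 25 21
f 25 14 26
f 21 26 10
f 25 26 21
f 9 21 30
f 21 10 31
f 30 31 16
f 21 31 30
f 9 30 42
f 30 16 45
f 42 45 19
f 30 45 42
f 9 42 46
f 42 19 50
f 46 50 20
f 42 50 46
f 10 26 37
f 26 14 40
f 37 40 18
f 26 40 37
f 14 49 27
f 49 20 48
f 27 48 13
f 49 48 27
f 20 50 47
f 50 19 43
f 47 43 11
f 50 43 47
f 19 45 44
f 45 16 32
f 44 32 15
f 45 32 44
f 16 31 36
f 31 10 33
f 36 33 17
f 31 33 36
f 12 38 24
f 38 18 39
f 24 39 13
f 38 39 24
f 12 24 22
f 24 13 23
f 22 23 11
f 24 23 22
f 12 22 29
f 22 11 28
f 29 28 15
f 22 28 29
f 12 29 34
f 29 15 35
f 34 35 17
f 29 35 34
f 12 34 38
f 34 17 41
f 38 41 18
f 34 41 38
f 13 39 27
f 39 18 40
f 27 40 14
f 39 40 27
f 11 23 47
f 23 13 48
f 47 48 20
f 23 48 47
f 15 28 44
f 28 11 43
f 44 43 19
f 28 43 44
f 17 35 36
f 35 15 32
f 36 32 16
f 35 32 36
f 18 41 37
f 41 17 33
f 37 33 10
f 41 33 37
f 52 54 51
f 55 52 51
f 51 54 53
f 53 55 51
f 52 58 54
f 56 52 55
f 56 58 52
f 54 58 53
f 57 55 53
f 53 58 57
f 57 56 55
f 58 56 57
f 60 59 62
f 60 62 61
f 62 59 63
f 62 63 61
f 63 59 64
f 63 64 61
f 64 59 65
f 64 65 61
f 65 59 66
f 65 66 61
f 66 59 67
f 66 67 61
f 67 59 68
f 67 68 61
f 68 59 69
f 68 69 61
f 69 59 70
f 69 70 61
f 70 59 71
f 70 71 61
f 71 59 72
f 71 72 61
f 72 59 60
f 72 60 61



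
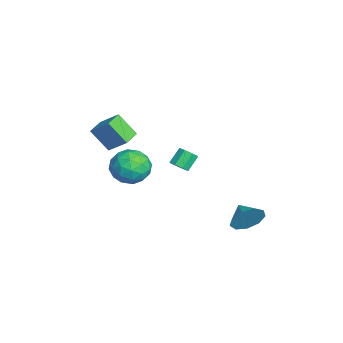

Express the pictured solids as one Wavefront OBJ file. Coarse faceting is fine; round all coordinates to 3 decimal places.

v -2.742 -3.738 3.275
v -2.087 -2.802 4.231
v -2.237 -2.819 2.028
v -1.582 -1.882 2.984
v -1.798 -4.338 3.216
v -1.143 -3.401 4.172
v -1.293 -3.418 1.969
v -0.638 -2.482 2.925
v 2.62 -1.964 2.138
v 3.258 -2.043 3.112
v 1.282 -3.037 2.928
v 1.92 -3.116 3.902
v 1.436 -2.097 3.603
v 2.262 -1.434 3.115
v 2.278 -3.646 2.925
v 3.104 -2.983 2.437
v 3.047 -3.082 3.598
v 2.526 -2.125 4.017
v 2.014 -2.955 2.023
v 1.493 -1.998 2.442
v 3.056 -1.909 2.556
v 1.484 -3.171 3.484
v 1.199 -2.572 3.309
v 1.574 -2.618 3.881
v 2.471 -1.551 2.557
v 2.846 -1.598 3.13
v 1.775 -1.63 3.418
v 1.694 -3.482 2.91
v 2.069 -3.529 3.483
v 2.966 -2.462 2.159
v 3.341 -2.508 2.731
v 2.765 -3.45 2.622
v 3.307 -2.567 3.414
v 2.521 -3.197 3.878
v 2.731 -3.509 3.304
v 3.217 -3.119 3.017
v 3.002 -2.004 3.66
v 2.215 -2.635 4.125
v 1.93 -2.036 3.949
v 2.416 -1.646 3.662
v 2.877 -2.615 3.946
v 2.325 -2.445 1.915
v 1.538 -3.076 2.38
v 2.124 -3.434 2.378
v 2.61 -3.044 2.091
v 2.019 -1.883 2.162
v 1.233 -2.513 2.626
v 1.323 -1.961 3.023
v 1.809 -1.571 2.736
v 1.663 -2.465 2.094
v -3.637 0.579 -1.192
v -3.082 0.733 -0.939
v -3.607 1.335 -0.154
v -4.163 1.181 -0.408
v -3.225 1.048 -1.276
v -3.75 1.65 -0.491
v -3.609 1.087 -1.564
v -4.135 1.689 -0.779
v -4.011 0.829 -1.634
v -4.536 1.431 -0.849
v -4.193 0.425 -1.446
v -4.718 1.027 -0.661
v -4.05 0.11 -1.109
v -4.575 0.712 -0.324
v -3.665 0.071 -0.821
v -4.191 0.673 -0.036
v -3.264 0.329 -0.751
v -3.789 0.931 0.034
v 2.119 3.586 -1.629
v 2.511 3.212 -0.753
v 1.001 3.254 -1.271
v 2.337 3.889 -0.669
v 2.061 4.425 -1.035
v 1.812 4.568 -1.678
v 1.707 4.251 -2.299
v 1.795 3.623 -2.606
v 2.034 2.978 -2.456
v 2.313 2.617 -1.92
v 2.502 2.709 -1.247
f 2 4 1
f 5 2 1
f 1 4 3
f 3 5 1
f 2 8 4
f 6 2 5
f 6 8 2
f 4 8 3
f 7 5 3
f 3 8 7
f 7 6 5
f 8 6 7
f 9 46 25
f 46 20 49
f 25 49 14
f 46 49 25
f 9 25 21
f 25 14 26
f 21 26 10
f 25 26 21
f 9 21 30
f 21 10 31
f 30 31 16
f 21 31 30
f 9 30 42
f 30 16 45
f 42 45 19
f 30 45 42
f 9 42 46
f 42 19 50
f 46 50 20
f 42 50 46
f 10 26 37
f 26 14 40
f 37 40 18
f 26 40 37
f 14 49 27
f 49 20 48
f 27 48 13
f 49 48 27
f 20 50 47
f 50 19 43
f 47 43 11
f 50 43 47
f 19 45 44
f 45 16 32
f 44 32 15
f 45 32 44
f 16 31 36
f 31 10 33
f 36 33 17
f 31 33 36
f 12 38 24
f 38 18 39
f 24 39 13
f 38 39 24
f 12 24 22
f 24 13 23
f 22 23 11
f 24 23 22
f 12 22 29
f 22 11 28
f 29 28 15
f 22 28 29
f 12 29 34
f 29 15 35
f 34 35 17
f 29 35 34
f 12 34 38
f 34 17 41
f 38 41 18
f 34 41 38
f 13 39 27
f 39 18 40
f 27 40 14
f 39 40 27
f 11 23 47
f 23 13 48
f 47 48 20
f 23 48 47
f 15 28 44
f 28 11 43
f 44 43 19
f 28 43 44
f 17 35 36
f 35 15 32
f 36 32 16
f 35 32 36
f 18 41 37
f 41 17 33
f 37 33 10
f 41 33 37
f 52 51 55
f 52 55 53
f 53 55 56
f 53 56 54
f 55 51 57
f 55 57 56
f 56 57 58
f 56 58 54
f 57 51 59
f 57 59 58
f 58 59 60
f 58 60 54
f 59 51 61
f 59 61 60
f 60 61 62
f 60 62 54
f 61 51 63
f 61 63 62
f 62 63 64
f 62 64 54
f 63 51 65
f 63 65 64
f 64 65 66
f 64 66 54
f 65 51 67
f 65 67 66
f 66 67 68
f 66 68 54
f 67 51 52
f 67 52 68
f 68 52 53
f 68 53 54
f 70 69 72
f 70 72 71
f 72 69 73
f 72 73 71
f 73 69 74
f 73 74 71
f 74 69 75
f 74 75 71
f 75 69 76
f 75 76 71
f 76 69 77
f 76 77 71
f 77 69 78
f 77 78 71
f 78 69 79
f 78 79 71
f 79 69 70
f 79 70 71



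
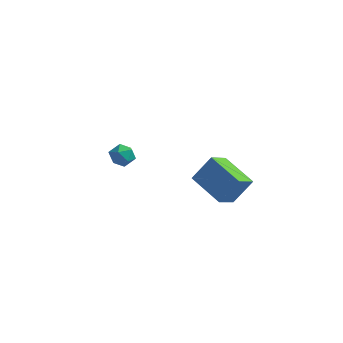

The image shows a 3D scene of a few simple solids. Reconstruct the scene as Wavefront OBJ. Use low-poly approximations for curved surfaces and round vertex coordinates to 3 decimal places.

v -4.323 -0.515 1.407
v -3.768 -0.504 0.846
v -3.752 -1.516 1.954
v -3.197 -1.505 1.393
v -3.232 -0.924 1.925
v -3.585 -0.305 1.587
v -3.935 -1.715 1.213
v -4.288 -1.096 0.875
v -3.529 -1.246 0.727
v -3.094 -0.757 1.167
v -4.426 -1.263 1.633
v -3.991 -0.774 2.073
v 2.975 -4.232 1.829
v 1.126 -3.31 2.493
v 3.293 -3.1 1.145
v 1.444 -2.178 1.809
v 3.776 -3.622 3.211
v 1.927 -2.7 3.875
v 4.094 -2.49 2.527
v 2.245 -1.568 3.191
f 1 12 6
f 1 6 2
f 1 2 8
f 1 8 11
f 1 11 12
f 2 6 10
f 6 12 5
f 12 11 3
f 11 8 7
f 8 2 9
f 4 10 5
f 4 5 3
f 4 3 7
f 4 7 9
f 4 9 10
f 5 10 6
f 3 5 12
f 7 3 11
f 9 7 8
f 10 9 2
f 14 16 13
f 17 14 13
f 13 16 15
f 15 17 13
f 14 20 16
f 18 14 17
f 18 20 14
f 16 20 15
f 19 17 15
f 15 20 19
f 19 18 17
f 20 18 19



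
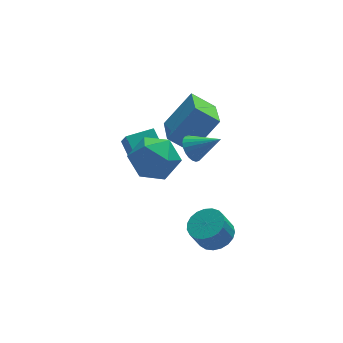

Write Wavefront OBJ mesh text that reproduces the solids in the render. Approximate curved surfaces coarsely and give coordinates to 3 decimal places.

v 2.568 -1.236 -4.265
v 3.072 -0.531 -3.956
v 2.555 -0.638 -2.867
v 2.052 -1.344 -3.175
v 2.759 -0.354 -4.087
v 2.242 -0.462 -2.998
v 2.413 -0.329 -4.248
v 1.896 -0.437 -3.159
v 2.094 -0.462 -4.413
v 1.577 -0.57 -3.324
v 1.857 -0.728 -4.551
v 1.34 -0.836 -3.462
v 1.743 -1.082 -4.641
v 1.226 -1.19 -3.552
v 1.771 -1.463 -4.665
v 1.255 -1.571 -3.576
v 1.938 -1.805 -4.62
v 1.422 -1.912 -3.531
v 2.213 -2.048 -4.513
v 1.697 -2.156 -3.424
v 2.55 -2.151 -4.364
v 2.034 -2.258 -3.275
v 2.89 -2.095 -4.197
v 2.374 -2.203 -3.108
v 3.174 -1.891 -4.042
v 2.658 -1.999 -2.953
v 3.354 -1.574 -3.926
v 2.837 -1.682 -2.837
v 3.397 -1.199 -3.868
v 2.881 -1.306 -2.779
v 3.298 -0.829 -3.878
v 2.781 -0.937 -2.789
v 1.087 1.701 0.46
v 2.482 2.032 2.062
v 1.455 3.689 -0.271
v 2.85 4.02 1.331
v 2.11 1.22 -0.331
v 3.505 1.551 1.271
v 2.478 3.208 -1.062
v 3.873 3.539 0.54
v 1.589 -0.648 1.77
v 1.939 -0.856 1.188
v 2.731 -1.192 2.65
v 2.036 -0.599 1.221
v 2.066 -0.349 1.337
v 2.023 -0.145 1.519
v 1.913 -0.017 1.74
v 1.755 0.014 1.965
v 1.571 -0.055 2.16
v 1.39 -0.215 2.296
v 1.24 -0.44 2.352
v 1.142 -0.698 2.32
v 1.113 -0.947 2.203
v 1.156 -1.152 2.021
v 1.265 -1.279 1.801
v 1.424 -1.311 1.576
v 1.607 -1.241 1.38
v 1.788 -1.081 1.244
v -0.458 2.665 -1.446
v -0.348 2.157 -0.651
v -0.63 3.467 -0.909
v -0.521 2.959 -0.114
v 0.921 2.961 -1.446
v 1.03 2.453 -0.651
v 0.748 3.763 -0.909
v 0.858 3.255 -0.114
v -0.375 0.057 2.412
v 0.615 -0.045 1.653
v -0.955 -1.815 1.907
v 0.035 -1.917 1.148
v 0.197 -1.884 2.389
v 0.556 -0.727 2.701
v -0.896 -1.133 0.859
v -0.537 0.024 1.171
v 0.293 -0.781 0.694
v 0.969 -1.245 1.639
v -1.309 -0.615 1.921
v -0.633 -1.079 2.866
f 2 1 5
f 2 5 3
f 3 5 6
f 3 6 4
f 5 1 7
f 5 7 6
f 6 7 8
f 6 8 4
f 7 1 9
f 7 9 8
f 8 9 10
f 8 10 4
f 9 1 11
f 9 11 10
f 10 11 12
f 10 12 4
f 11 1 13
f 11 13 12
f 12 13 14
f 12 14 4
f 13 1 15
f 13 15 14
f 14 15 16
f 14 16 4
f 15 1 17
f 15 17 16
f 16 17 18
f 16 18 4
f 17 1 19
f 17 19 18
f 18 19 20
f 18 20 4
f 19 1 21
f 19 21 20
f 20 21 22
f 20 22 4
f 21 1 23
f 21 23 22
f 22 23 24
f 22 24 4
f 23 1 25
f 23 25 24
f 24 25 26
f 24 26 4
f 25 1 27
f 25 27 26
f 26 27 28
f 26 28 4
f 27 1 29
f 27 29 28
f 28 29 30
f 28 30 4
f 29 1 31
f 29 31 30
f 30 31 32
f 30 32 4
f 31 1 2
f 31 2 32
f 32 2 3
f 32 3 4
f 34 36 33
f 37 34 33
f 33 36 35
f 35 37 33
f 34 40 36
f 38 34 37
f 38 40 34
f 36 40 35
f 39 37 35
f 35 40 39
f 39 38 37
f 40 38 39
f 42 41 44
f 42 44 43
f 44 41 45
f 44 45 43
f 45 41 46
f 45 46 43
f 46 41 47
f 46 47 43
f 47 41 48
f 47 48 43
f 48 41 49
f 48 49 43
f 49 41 50
f 49 50 43
f 50 41 51
f 50 51 43
f 51 41 52
f 51 52 43
f 52 41 53
f 52 53 43
f 53 41 54
f 53 54 43
f 54 41 55
f 54 55 43
f 55 41 56
f 55 56 43
f 56 41 57
f 56 57 43
f 57 41 58
f 57 58 43
f 58 41 42
f 58 42 43
f 60 62 59
f 63 60 59
f 59 62 61
f 61 63 59
f 60 66 62
f 64 60 63
f 64 66 60
f 62 66 61
f 65 63 61
f 61 66 65
f 65 64 63
f 66 64 65
f 67 78 72
f 67 72 68
f 67 68 74
f 67 74 77
f 67 77 78
f 68 72 76
f 72 78 71
f 78 77 69
f 77 74 73
f 74 68 75
f 70 76 71
f 70 71 69
f 70 69 73
f 70 73 75
f 70 75 76
f 71 76 72
f 69 71 78
f 73 69 77
f 75 73 74
f 76 75 68



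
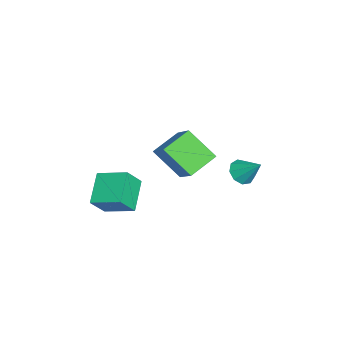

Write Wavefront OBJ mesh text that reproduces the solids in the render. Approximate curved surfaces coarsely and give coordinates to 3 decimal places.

v 1.029 -2.334 -3.83
v -0.35 -2.219 -2.969
v 1.447 -0.978 -3.344
v 0.067 -0.863 -2.482
v 1.593 -2.857 -2.858
v 0.213 -2.742 -1.996
v 2.01 -1.501 -2.371
v 0.631 -1.386 -1.51
v 0.25 1.846 -0.621
v -0.231 0.657 0.555
v 1.487 2.426 0.472
v 1.006 1.238 1.648
v 1.194 0.902 -1.188
v 0.713 -0.286 -0.012
v 2.431 1.483 -0.095
v 1.95 0.294 1.081
v -0.803 3.358 -2.204
v -0.23 3.414 -2.566
v -0.297 4.182 -1.276
v -0.532 3.744 -2.694
v -0.96 3.893 -2.593
v -1.315 3.792 -2.31
v -1.431 3.488 -1.977
v -1.252 3.123 -1.751
v -0.863 2.868 -1.736
v -0.446 2.842 -1.941
v -0.196 3.058 -2.268
f 2 4 1
f 5 2 1
f 1 4 3
f 3 5 1
f 2 8 4
f 6 2 5
f 6 8 2
f 4 8 3
f 7 5 3
f 3 8 7
f 7 6 5
f 8 6 7
f 10 12 9
f 13 10 9
f 9 12 11
f 11 13 9
f 10 16 12
f 14 10 13
f 14 16 10
f 12 16 11
f 15 13 11
f 11 16 15
f 15 14 13
f 16 14 15
f 18 17 20
f 18 20 19
f 20 17 21
f 20 21 19
f 21 17 22
f 21 22 19
f 22 17 23
f 22 23 19
f 23 17 24
f 23 24 19
f 24 17 25
f 24 25 19
f 25 17 26
f 25 26 19
f 26 17 27
f 26 27 19
f 27 17 18
f 27 18 19



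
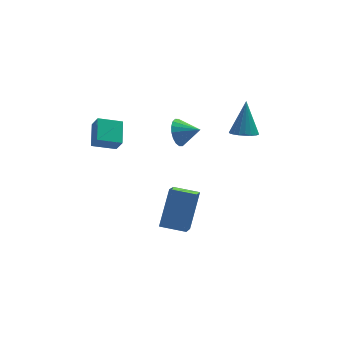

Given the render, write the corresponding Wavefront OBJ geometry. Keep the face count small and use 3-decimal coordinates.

v -3.425 -1.356 0.647
v -3.207 -1.791 1.392
v -3.147 -0.155 1.267
v -2.929 -0.59 2.012
v -2.211 -1.43 0.248
v -1.993 -1.865 0.993
v -1.933 -0.229 0.868
v -1.715 -0.664 1.613
v 3.694 -3.008 1.576
v 4.201 -2.598 1.271
v 4.006 -2.152 3.244
v 3.954 -2.432 1.232
v 3.663 -2.365 1.252
v 3.377 -2.41 1.329
v 3.146 -2.558 1.448
v 3.009 -2.784 1.59
v 2.991 -3.048 1.729
v 3.094 -3.306 1.842
v 3.301 -3.512 1.908
v 3.576 -3.63 1.918
v 3.871 -3.641 1.868
v 4.135 -3.543 1.768
v 4.323 -3.352 1.635
v 4.402 -3.101 1.491
v 4.359 -2.834 1.363
v 0.415 -3.411 2.549
v 0.823 -3.226 1.886
v 1.325 -3.909 2.971
v 0.88 -2.944 2.096
v 0.845 -2.755 2.395
v 0.725 -2.695 2.725
v 0.543 -2.777 3.02
v 0.336 -2.985 3.221
v 0.144 -3.277 3.29
v 0.007 -3.596 3.212
v -0.051 -3.878 3.002
v -0.015 -4.068 2.703
v 0.105 -4.127 2.373
v 0.287 -4.045 2.078
v 0.494 -3.837 1.876
v 0.685 -3.545 1.808
v -0.754 -4.272 -3.536
v -0.001 -3.18 -1.781
v -0.241 -2.889 -4.618
v 0.513 -1.796 -2.864
v 0.447 -4.844 -3.696
v 1.201 -3.751 -1.942
v 0.961 -3.46 -4.779
v 1.714 -2.368 -3.024
f 2 4 1
f 5 2 1
f 1 4 3
f 3 5 1
f 2 8 4
f 6 2 5
f 6 8 2
f 4 8 3
f 7 5 3
f 3 8 7
f 7 6 5
f 8 6 7
f 10 9 12
f 10 12 11
f 12 9 13
f 12 13 11
f 13 9 14
f 13 14 11
f 14 9 15
f 14 15 11
f 15 9 16
f 15 16 11
f 16 9 17
f 16 17 11
f 17 9 18
f 17 18 11
f 18 9 19
f 18 19 11
f 19 9 20
f 19 20 11
f 20 9 21
f 20 21 11
f 21 9 22
f 21 22 11
f 22 9 23
f 22 23 11
f 23 9 24
f 23 24 11
f 24 9 25
f 24 25 11
f 25 9 10
f 25 10 11
f 27 26 29
f 27 29 28
f 29 26 30
f 29 30 28
f 30 26 31
f 30 31 28
f 31 26 32
f 31 32 28
f 32 26 33
f 32 33 28
f 33 26 34
f 33 34 28
f 34 26 35
f 34 35 28
f 35 26 36
f 35 36 28
f 36 26 37
f 36 37 28
f 37 26 38
f 37 38 28
f 38 26 39
f 38 39 28
f 39 26 40
f 39 40 28
f 40 26 41
f 40 41 28
f 41 26 27
f 41 27 28
f 43 45 42
f 46 43 42
f 42 45 44
f 44 46 42
f 43 49 45
f 47 43 46
f 47 49 43
f 45 49 44
f 48 46 44
f 44 49 48
f 48 47 46
f 49 47 48



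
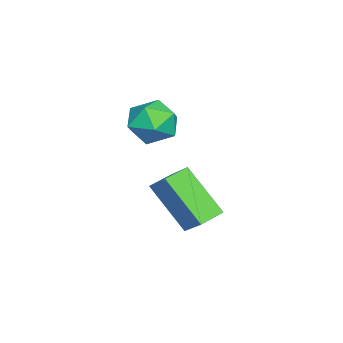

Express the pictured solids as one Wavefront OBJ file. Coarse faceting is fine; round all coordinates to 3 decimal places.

v -4.017 0.366 -0.26
v -3.415 1.042 0.528
v -3.442 1.67 -1.816
v -2.84 2.346 -1.028
v -3.22 -0.166 -0.412
v -2.618 0.51 0.376
v -2.645 1.138 -1.968
v -2.043 1.814 -1.18
v -3.216 0.654 3.044
v -2.462 0.229 2.636
v -4.158 -0.369 2.364
v -3.404 -0.794 1.956
v -3.534 -0.855 2.902
v -2.952 -0.223 3.322
v -3.668 0.083 1.678
v -3.086 0.715 2.098
v -2.741 -0.123 1.792
v -2.658 -0.703 2.549
v -3.962 0.563 2.451
v -3.879 -0.017 3.208
f 2 4 1
f 5 2 1
f 1 4 3
f 3 5 1
f 2 8 4
f 6 2 5
f 6 8 2
f 4 8 3
f 7 5 3
f 3 8 7
f 7 6 5
f 8 6 7
f 9 20 14
f 9 14 10
f 9 10 16
f 9 16 19
f 9 19 20
f 10 14 18
f 14 20 13
f 20 19 11
f 19 16 15
f 16 10 17
f 12 18 13
f 12 13 11
f 12 11 15
f 12 15 17
f 12 17 18
f 13 18 14
f 11 13 20
f 15 11 19
f 17 15 16
f 18 17 10



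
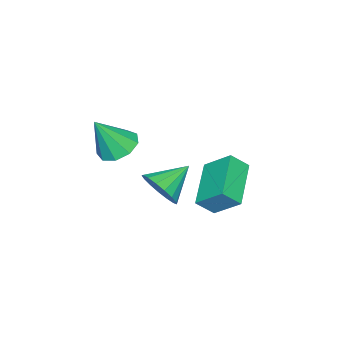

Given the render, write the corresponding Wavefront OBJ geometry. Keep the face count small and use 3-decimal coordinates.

v -0.342 -2.348 0.383
v 0.444 -1.904 0.158
v 0.422 -2.892 1.977
v 0.057 -1.513 0.477
v -0.517 -1.512 0.752
v -1.009 -1.903 0.854
v -1.188 -2.501 0.735
v -0.972 -3.028 0.452
v -0.461 -3.237 0.136
v 0.106 -3.029 -0.064
v 0.464 -2.503 -0.056
v -2.174 1.263 -0.995
v -1.67 0.739 -0.323
v -2.249 2.393 -0.058
v -1.745 1.869 0.614
v -0.335 2.031 -1.774
v 0.169 1.507 -1.102
v -0.41 3.161 -0.837
v 0.094 2.637 -0.165
v -0.674 -0.669 -1.708
v -0.123 -0.456 -0.939
v -1.986 -0.151 -0.912
v -0.12 -0.064 -1.189
v -0.245 0.188 -1.558
v -0.468 0.245 -1.962
v -0.737 0.092 -2.307
v -0.993 -0.235 -2.515
v -1.175 -0.661 -2.539
v -1.242 -1.089 -2.372
v -1.18 -1.421 -2.053
v -1.001 -1.58 -1.655
v -0.747 -1.531 -1.27
v -0.477 -1.283 -0.984
v -0.251 -0.895 -0.865
f 2 1 4
f 2 4 3
f 4 1 5
f 4 5 3
f 5 1 6
f 5 6 3
f 6 1 7
f 6 7 3
f 7 1 8
f 7 8 3
f 8 1 9
f 8 9 3
f 9 1 10
f 9 10 3
f 10 1 11
f 10 11 3
f 11 1 2
f 11 2 3
f 13 15 12
f 16 13 12
f 12 15 14
f 14 16 12
f 13 19 15
f 17 13 16
f 17 19 13
f 15 19 14
f 18 16 14
f 14 19 18
f 18 17 16
f 19 17 18
f 21 20 23
f 21 23 22
f 23 20 24
f 23 24 22
f 24 20 25
f 24 25 22
f 25 20 26
f 25 26 22
f 26 20 27
f 26 27 22
f 27 20 28
f 27 28 22
f 28 20 29
f 28 29 22
f 29 20 30
f 29 30 22
f 30 20 31
f 30 31 22
f 31 20 32
f 31 32 22
f 32 20 33
f 32 33 22
f 33 20 34
f 33 34 22
f 34 20 21
f 34 21 22



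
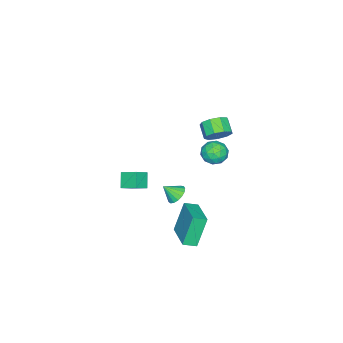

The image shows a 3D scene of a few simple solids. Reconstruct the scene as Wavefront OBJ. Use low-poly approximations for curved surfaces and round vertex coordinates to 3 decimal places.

v 0.101 -4.098 -3.732
v 0.095 -3.059 -3.24
v 0.761 -3.723 -4.515
v 0.754 -2.684 -4.022
v 0.906 -4.356 -3.178
v 0.899 -3.317 -2.685
v 1.565 -3.981 -3.96
v 1.559 -2.942 -3.468
v 2.79 0.269 -4.798
v 2.005 0.479 -2.915
v 2.267 0.888 -5.085
v 1.481 1.097 -3.203
v 4.159 1.623 -4.377
v 3.373 1.832 -2.495
v 3.635 2.241 -4.665
v 2.85 2.451 -2.782
v 0.11 1.584 2.169
v 0.785 1.19 2.45
v 0.204 0.582 2.991
v -0.47 0.976 2.711
v 0.654 1.621 2.795
v 0.074 1.013 3.336
v 0.27 2.036 2.847
v -0.311 1.428 3.389
v -0.19 2.238 2.582
v -0.771 1.63 3.124
v -0.509 2.135 2.124
v -1.089 1.527 2.665
v -0.538 1.774 1.687
v -1.119 1.166 2.228
v -0.264 1.324 1.476
v -0.845 0.716 2.017
v 0.185 0.996 1.589
v -0.395 0.388 2.13
v 0.6 0.943 1.974
v 0.019 0.335 2.515
v 1.795 -0.125 -2.587
v 2.335 0.291 -2.48
v 2.165 -0.795 -1.853
v 2.108 0.399 -2.266
v 1.809 0.388 -2.126
v 1.507 0.259 -2.091
v 1.271 0.042 -2.169
v 1.155 -0.213 -2.344
v 1.185 -0.448 -2.574
v 1.355 -0.61 -2.807
v 1.626 -0.66 -2.989
v 1.935 -0.587 -3.08
v 2.212 -0.409 -3.057
v 2.394 -0.166 -2.927
v 2.438 0.087 -2.719
v 2.584 3.481 3.304
v 3.366 3.672 3.389
v 2.834 2.268 3.731
v 3.616 2.459 3.816
v 3.063 2.788 4.307
v 2.908 3.538 4.043
v 3.292 2.402 3.077
v 3.137 3.152 2.813
v 3.804 3.006 3.249
v 3.662 3.244 4.01
v 2.538 2.696 3.11
v 2.396 2.934 3.871
v 2.953 3.683 3.309
v 3.247 2.257 3.811
v 2.922 2.45 4.1
v 3.381 2.563 4.15
v 2.684 3.604 3.693
v 3.144 3.716 3.744
v 2.965 3.197 4.283
v 3.056 2.224 3.376
v 3.516 2.336 3.427
v 2.819 3.377 2.97
v 3.278 3.49 3.02
v 3.235 2.743 2.837
v 3.67 3.404 3.277
v 3.817 2.691 3.528
v 3.626 2.657 3.093
v 3.535 3.098 2.938
v 3.587 3.544 3.724
v 3.734 2.831 3.975
v 3.408 3.024 4.264
v 3.317 3.465 4.108
v 3.844 3.152 3.641
v 2.466 3.109 3.145
v 2.613 2.396 3.396
v 2.883 2.475 3.012
v 2.792 2.916 2.856
v 2.383 3.249 3.592
v 2.53 2.536 3.843
v 2.665 2.842 4.182
v 2.574 3.283 4.027
v 2.356 2.788 3.479
f 2 4 1
f 5 2 1
f 1 4 3
f 3 5 1
f 2 8 4
f 6 2 5
f 6 8 2
f 4 8 3
f 7 5 3
f 3 8 7
f 7 6 5
f 8 6 7
f 10 12 9
f 13 10 9
f 9 12 11
f 11 13 9
f 10 16 12
f 14 10 13
f 14 16 10
f 12 16 11
f 15 13 11
f 11 16 15
f 15 14 13
f 16 14 15
f 18 17 21
f 18 21 19
f 19 21 22
f 19 22 20
f 21 17 23
f 21 23 22
f 22 23 24
f 22 24 20
f 23 17 25
f 23 25 24
f 24 25 26
f 24 26 20
f 25 17 27
f 25 27 26
f 26 27 28
f 26 28 20
f 27 17 29
f 27 29 28
f 28 29 30
f 28 30 20
f 29 17 31
f 29 31 30
f 30 31 32
f 30 32 20
f 31 17 33
f 31 33 32
f 32 33 34
f 32 34 20
f 33 17 35
f 33 35 34
f 34 35 36
f 34 36 20
f 35 17 18
f 35 18 36
f 36 18 19
f 36 19 20
f 38 37 40
f 38 40 39
f 40 37 41
f 40 41 39
f 41 37 42
f 41 42 39
f 42 37 43
f 42 43 39
f 43 37 44
f 43 44 39
f 44 37 45
f 44 45 39
f 45 37 46
f 45 46 39
f 46 37 47
f 46 47 39
f 47 37 48
f 47 48 39
f 48 37 49
f 48 49 39
f 49 37 50
f 49 50 39
f 50 37 51
f 50 51 39
f 51 37 38
f 51 38 39
f 52 89 68
f 89 63 92
f 68 92 57
f 89 92 68
f 52 68 64
f 68 57 69
f 64 69 53
f 68 69 64
f 52 64 73
f 64 53 74
f 73 74 59
f 64 74 73
f 52 73 85
f 73 59 88
f 85 88 62
f 73 88 85
f 52 85 89
f 85 62 93
f 89 93 63
f 85 93 89
f 53 69 80
f 69 57 83
f 80 83 61
f 69 83 80
f 57 92 70
f 92 63 91
f 70 91 56
f 92 91 70
f 63 93 90
f 93 62 86
f 90 86 54
f 93 86 90
f 62 88 87
f 88 59 75
f 87 75 58
f 88 75 87
f 59 74 79
f 74 53 76
f 79 76 60
f 74 76 79
f 55 81 67
f 81 61 82
f 67 82 56
f 81 82 67
f 55 67 65
f 67 56 66
f 65 66 54
f 67 66 65
f 55 65 72
f 65 54 71
f 72 71 58
f 65 71 72
f 55 72 77
f 72 58 78
f 77 78 60
f 72 78 77
f 55 77 81
f 77 60 84
f 81 84 61
f 77 84 81
f 56 82 70
f 82 61 83
f 70 83 57
f 82 83 70
f 54 66 90
f 66 56 91
f 90 91 63
f 66 91 90
f 58 71 87
f 71 54 86
f 87 86 62
f 71 86 87
f 60 78 79
f 78 58 75
f 79 75 59
f 78 75 79
f 61 84 80
f 84 60 76
f 80 76 53
f 84 76 80



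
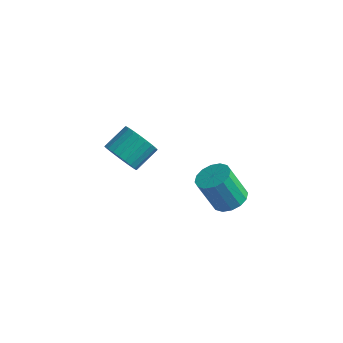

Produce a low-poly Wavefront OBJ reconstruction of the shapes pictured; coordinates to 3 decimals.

v -3.261 -3.423 1.226
v -2.69 -3.902 1.713
v -2.348 -2.816 2.381
v -2.919 -2.337 1.894
v -2.488 -3.803 1.449
v -2.146 -2.717 2.117
v -2.403 -3.647 1.151
v -2.061 -2.56 1.818
v -2.448 -3.456 0.864
v -2.107 -2.37 1.532
v -2.618 -3.261 0.633
v -2.276 -2.174 1.3
v -2.885 -3.09 0.491
v -2.544 -2.003 1.159
v -3.21 -2.97 0.462
v -2.868 -1.883 1.13
v -3.542 -2.919 0.549
v -3.2 -1.832 1.217
v -3.832 -2.944 0.739
v -3.49 -1.858 1.407
v -4.034 -3.043 1.003
v -3.692 -1.957 1.671
v -4.119 -3.2 1.302
v -3.777 -2.113 1.969
v -4.073 -3.39 1.588
v -3.732 -2.304 2.256
v -3.904 -3.586 1.82
v -3.562 -2.499 2.487
v -3.636 -3.757 1.961
v -3.295 -2.67 2.629
v -3.312 -3.877 1.99
v -2.97 -2.79 2.658
v -2.98 -3.928 1.903
v -2.638 -2.841 2.571
v 1.993 -3.397 1.187
v 2.715 -3.345 1.503
v 2.089 -3.69 2.99
v 1.367 -3.743 2.673
v 2.562 -2.966 1.526
v 1.935 -3.312 3.013
v 2.256 -2.704 1.458
v 1.629 -3.049 2.945
v 1.879 -2.627 1.318
v 1.253 -2.972 2.805
v 1.534 -2.756 1.142
v 0.907 -3.102 2.629
v 1.311 -3.058 0.978
v 0.685 -3.403 2.465
v 1.271 -3.45 0.87
v 0.645 -3.795 2.357
v 1.425 -3.828 0.847
v 0.798 -4.174 2.334
v 1.731 -4.091 0.915
v 1.104 -4.436 2.402
v 2.107 -4.168 1.055
v 1.481 -4.513 2.542
v 2.453 -4.038 1.231
v 1.826 -4.384 2.718
v 2.675 -3.737 1.395
v 2.049 -4.082 2.882
f 2 1 5
f 2 5 3
f 3 5 6
f 3 6 4
f 5 1 7
f 5 7 6
f 6 7 8
f 6 8 4
f 7 1 9
f 7 9 8
f 8 9 10
f 8 10 4
f 9 1 11
f 9 11 10
f 10 11 12
f 10 12 4
f 11 1 13
f 11 13 12
f 12 13 14
f 12 14 4
f 13 1 15
f 13 15 14
f 14 15 16
f 14 16 4
f 15 1 17
f 15 17 16
f 16 17 18
f 16 18 4
f 17 1 19
f 17 19 18
f 18 19 20
f 18 20 4
f 19 1 21
f 19 21 20
f 20 21 22
f 20 22 4
f 21 1 23
f 21 23 22
f 22 23 24
f 22 24 4
f 23 1 25
f 23 25 24
f 24 25 26
f 24 26 4
f 25 1 27
f 25 27 26
f 26 27 28
f 26 28 4
f 27 1 29
f 27 29 28
f 28 29 30
f 28 30 4
f 29 1 31
f 29 31 30
f 30 31 32
f 30 32 4
f 31 1 33
f 31 33 32
f 32 33 34
f 32 34 4
f 33 1 2
f 33 2 34
f 34 2 3
f 34 3 4
f 36 35 39
f 36 39 37
f 37 39 40
f 37 40 38
f 39 35 41
f 39 41 40
f 40 41 42
f 40 42 38
f 41 35 43
f 41 43 42
f 42 43 44
f 42 44 38
f 43 35 45
f 43 45 44
f 44 45 46
f 44 46 38
f 45 35 47
f 45 47 46
f 46 47 48
f 46 48 38
f 47 35 49
f 47 49 48
f 48 49 50
f 48 50 38
f 49 35 51
f 49 51 50
f 50 51 52
f 50 52 38
f 51 35 53
f 51 53 52
f 52 53 54
f 52 54 38
f 53 35 55
f 53 55 54
f 54 55 56
f 54 56 38
f 55 35 57
f 55 57 56
f 56 57 58
f 56 58 38
f 57 35 59
f 57 59 58
f 58 59 60
f 58 60 38
f 59 35 36
f 59 36 60
f 60 36 37
f 60 37 38



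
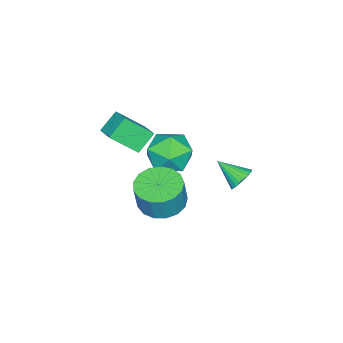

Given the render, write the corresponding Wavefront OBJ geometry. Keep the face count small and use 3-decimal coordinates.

v -2.075 0.438 -1.657
v -1.461 0.285 -2.737
v -2.339 -1.565 -1.523
v -1.725 -1.718 -2.603
v -1.109 -1.34 -1.581
v -0.946 -0.102 -1.665
v -2.854 -1.178 -2.595
v -2.691 0.06 -2.679
v -1.943 -0.714 -3.317
v -0.865 -0.814 -2.69
v -2.935 -0.466 -1.57
v -1.857 -0.566 -0.943
v -0.002 -0.808 1.06
v 0.658 -1.867 2.155
v 0.706 0.066 1.478
v 1.366 -0.993 2.573
v 0.834 -1.107 0.267
v 1.494 -2.166 1.362
v 1.542 -0.233 0.685
v 2.202 -1.292 1.78
v 2.913 1.689 -0.655
v 3.91 1.361 -0.91
v 4.284 1.402 0.501
v 3.287 1.731 0.755
v 3.94 1.877 -0.933
v 4.314 1.918 0.478
v 3.734 2.349 -0.892
v 4.108 2.391 0.518
v 3.341 2.671 -0.797
v 3.715 2.712 0.613
v 2.849 2.767 -0.67
v 3.223 2.809 0.741
v 2.372 2.617 -0.539
v 2.746 2.658 0.872
v 2.019 2.254 -0.435
v 2.393 2.295 0.976
v 1.871 1.762 -0.381
v 2.245 1.803 1.029
v 1.961 1.253 -0.39
v 2.335 1.294 1.02
v 2.27 0.844 -0.46
v 2.644 0.885 0.95
v 2.726 0.629 -0.575
v 3.099 0.67 0.836
v 3.224 0.657 -0.708
v 3.598 0.698 0.703
v 3.652 0.921 -0.829
v 4.026 0.962 0.582
v 0.193 4.06 -0.355
v 0.751 3.865 -0.67
v 0.227 2.88 0.435
v 0.85 4.001 -0.471
v 0.85 4.146 -0.254
v 0.749 4.278 -0.052
v 0.564 4.377 0.104
v 0.323 4.428 0.19
v 0.061 4.423 0.193
v -0.18 4.362 0.113
v -0.364 4.255 -0.039
v -0.464 4.119 -0.238
v -0.464 3.974 -0.456
v -0.363 3.842 -0.658
v -0.178 3.743 -0.813
v 0.064 3.692 -0.899
v 0.325 3.697 -0.902
v 0.566 3.758 -0.822
f 1 12 6
f 1 6 2
f 1 2 8
f 1 8 11
f 1 11 12
f 2 6 10
f 6 12 5
f 12 11 3
f 11 8 7
f 8 2 9
f 4 10 5
f 4 5 3
f 4 3 7
f 4 7 9
f 4 9 10
f 5 10 6
f 3 5 12
f 7 3 11
f 9 7 8
f 10 9 2
f 14 16 13
f 17 14 13
f 13 16 15
f 15 17 13
f 14 20 16
f 18 14 17
f 18 20 14
f 16 20 15
f 19 17 15
f 15 20 19
f 19 18 17
f 20 18 19
f 22 21 25
f 22 25 23
f 23 25 26
f 23 26 24
f 25 21 27
f 25 27 26
f 26 27 28
f 26 28 24
f 27 21 29
f 27 29 28
f 28 29 30
f 28 30 24
f 29 21 31
f 29 31 30
f 30 31 32
f 30 32 24
f 31 21 33
f 31 33 32
f 32 33 34
f 32 34 24
f 33 21 35
f 33 35 34
f 34 35 36
f 34 36 24
f 35 21 37
f 35 37 36
f 36 37 38
f 36 38 24
f 37 21 39
f 37 39 38
f 38 39 40
f 38 40 24
f 39 21 41
f 39 41 40
f 40 41 42
f 40 42 24
f 41 21 43
f 41 43 42
f 42 43 44
f 42 44 24
f 43 21 45
f 43 45 44
f 44 45 46
f 44 46 24
f 45 21 47
f 45 47 46
f 46 47 48
f 46 48 24
f 47 21 22
f 47 22 48
f 48 22 23
f 48 23 24
f 50 49 52
f 50 52 51
f 52 49 53
f 52 53 51
f 53 49 54
f 53 54 51
f 54 49 55
f 54 55 51
f 55 49 56
f 55 56 51
f 56 49 57
f 56 57 51
f 57 49 58
f 57 58 51
f 58 49 59
f 58 59 51
f 59 49 60
f 59 60 51
f 60 49 61
f 60 61 51
f 61 49 62
f 61 62 51
f 62 49 63
f 62 63 51
f 63 49 64
f 63 64 51
f 64 49 65
f 64 65 51
f 65 49 66
f 65 66 51
f 66 49 50
f 66 50 51



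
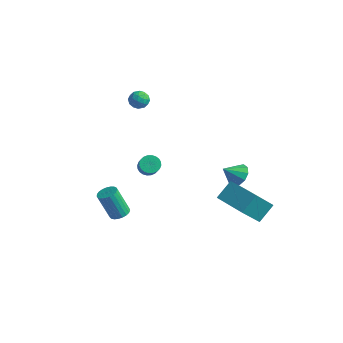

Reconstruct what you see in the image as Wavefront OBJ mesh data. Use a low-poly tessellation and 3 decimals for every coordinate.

v -4.416 1.565 2.834
v -3.809 1.691 3.068
v -3.991 0.969 2.052
v -3.384 1.095 2.286
v -3.799 0.712 2.632
v -4.062 1.081 3.115
v -3.738 1.579 2.005
v -4.001 1.948 2.488
v -3.39 1.7 2.555
v -3.428 1.164 2.943
v -4.372 1.496 2.177
v -4.41 0.96 2.565
v -4.15 1.68 3.02
v -3.65 0.98 2.1
v -3.894 0.755 2.304
v -3.537 0.829 2.441
v -4.299 1.322 3.048
v -3.942 1.396 3.185
v -3.936 0.82 2.929
v -3.858 1.264 1.935
v -3.501 1.338 2.072
v -4.263 1.831 2.679
v -3.906 1.905 2.816
v -3.864 1.84 2.191
v -3.547 1.76 2.856
v -3.297 1.409 2.396
v -3.505 1.694 2.231
v -3.659 1.911 2.515
v -3.569 1.445 3.084
v -3.319 1.094 2.624
v -3.563 0.869 2.827
v -3.718 1.086 3.112
v -3.323 1.45 2.783
v -4.481 1.566 2.496
v -4.231 1.215 2.036
v -4.082 1.574 2.008
v -4.237 1.791 2.293
v -4.503 1.251 2.724
v -4.253 0.9 2.264
v -4.141 0.749 2.605
v -4.295 0.966 2.889
v -4.477 1.21 2.337
v 1.687 1.657 -3.369
v 1.827 2.701 -2.462
v 1.965 2.922 -4.867
v 2.106 3.966 -3.96
v 3.814 1.294 -3.28
v 3.955 2.338 -2.373
v 4.093 2.559 -4.778
v 4.233 3.603 -3.871
v 1.088 4.309 -3.338
v 1.844 3.981 -3.178
v 0.572 3.511 -2.542
v 1.763 4.368 -2.842
v 1.424 4.733 -2.695
v 0.957 4.936 -2.794
v 0.539 4.9 -3.101
v 0.332 4.638 -3.498
v 0.413 4.251 -3.834
v 0.752 3.886 -3.981
v 1.219 3.683 -3.882
v 1.636 3.719 -3.575
v -2.116 -2.353 -4.307
v -1.685 -1.96 -4.068
v -2.313 -2.314 -2.354
v -2.744 -2.707 -2.593
v -1.888 -1.8 -4.11
v -2.516 -2.154 -2.395
v -2.13 -1.735 -4.185
v -2.759 -2.089 -2.47
v -2.37 -1.777 -4.282
v -2.998 -2.131 -2.567
v -2.566 -1.919 -4.383
v -3.194 -2.273 -2.668
v -2.684 -2.136 -4.471
v -3.312 -2.489 -2.756
v -2.704 -2.39 -4.53
v -3.332 -2.744 -2.816
v -2.622 -2.638 -4.552
v -3.25 -2.992 -2.837
v -2.453 -2.836 -4.53
v -3.081 -3.19 -2.816
v -2.225 -2.952 -4.471
v -2.853 -3.305 -2.756
v -1.978 -2.963 -4.383
v -2.607 -3.317 -2.668
v -1.756 -2.869 -4.282
v -2.384 -3.223 -2.567
v -1.595 -2.686 -4.185
v -2.224 -3.04 -2.471
v -1.525 -2.445 -4.11
v -2.153 -2.799 -2.395
v -1.557 -2.189 -4.068
v -2.185 -2.543 -2.354
v 1.119 -3.504 2.198
v 1.596 -3.498 1.851
v 2.158 -3.95 2.615
v 1.681 -3.956 2.962
v 1.616 -3.295 1.957
v 2.177 -3.747 2.721
v 1.559 -3.123 2.1
v 2.121 -3.575 2.864
v 1.436 -3.01 2.258
v 1.997 -3.462 3.022
v 1.265 -2.972 2.406
v 1.826 -3.423 3.17
v 1.071 -3.014 2.523
v 1.632 -3.466 3.287
v 0.885 -3.132 2.591
v 1.446 -3.583 3.355
v 0.734 -3.306 2.599
v 1.295 -3.757 3.362
v 0.642 -3.51 2.545
v 1.204 -3.962 3.309
v 0.623 -3.713 2.439
v 1.184 -4.165 3.203
v 0.679 -3.885 2.296
v 1.241 -4.337 3.06
v 0.803 -3.998 2.138
v 1.364 -4.45 2.902
v 0.974 -4.037 1.99
v 1.535 -4.488 2.754
v 1.168 -3.994 1.873
v 1.729 -4.446 2.637
v 1.354 -3.877 1.805
v 1.915 -4.328 2.569
v 1.505 -3.703 1.798
v 2.066 -4.154 2.561
f 1 38 17
f 38 12 41
f 17 41 6
f 38 41 17
f 1 17 13
f 17 6 18
f 13 18 2
f 17 18 13
f 1 13 22
f 13 2 23
f 22 23 8
f 13 23 22
f 1 22 34
f 22 8 37
f 34 37 11
f 22 37 34
f 1 34 38
f 34 11 42
f 38 42 12
f 34 42 38
f 2 18 29
f 18 6 32
f 29 32 10
f 18 32 29
f 6 41 19
f 41 12 40
f 19 40 5
f 41 40 19
f 12 42 39
f 42 11 35
f 39 35 3
f 42 35 39
f 11 37 36
f 37 8 24
f 36 24 7
f 37 24 36
f 8 23 28
f 23 2 25
f 28 25 9
f 23 25 28
f 4 30 16
f 30 10 31
f 16 31 5
f 30 31 16
f 4 16 14
f 16 5 15
f 14 15 3
f 16 15 14
f 4 14 21
f 14 3 20
f 21 20 7
f 14 20 21
f 4 21 26
f 21 7 27
f 26 27 9
f 21 27 26
f 4 26 30
f 26 9 33
f 30 33 10
f 26 33 30
f 5 31 19
f 31 10 32
f 19 32 6
f 31 32 19
f 3 15 39
f 15 5 40
f 39 40 12
f 15 40 39
f 7 20 36
f 20 3 35
f 36 35 11
f 20 35 36
f 9 27 28
f 27 7 24
f 28 24 8
f 27 24 28
f 10 33 29
f 33 9 25
f 29 25 2
f 33 25 29
f 44 46 43
f 47 44 43
f 43 46 45
f 45 47 43
f 44 50 46
f 48 44 47
f 48 50 44
f 46 50 45
f 49 47 45
f 45 50 49
f 49 48 47
f 50 48 49
f 52 51 54
f 52 54 53
f 54 51 55
f 54 55 53
f 55 51 56
f 55 56 53
f 56 51 57
f 56 57 53
f 57 51 58
f 57 58 53
f 58 51 59
f 58 59 53
f 59 51 60
f 59 60 53
f 60 51 61
f 60 61 53
f 61 51 62
f 61 62 53
f 62 51 52
f 62 52 53
f 64 63 67
f 64 67 65
f 65 67 68
f 65 68 66
f 67 63 69
f 67 69 68
f 68 69 70
f 68 70 66
f 69 63 71
f 69 71 70
f 70 71 72
f 70 72 66
f 71 63 73
f 71 73 72
f 72 73 74
f 72 74 66
f 73 63 75
f 73 75 74
f 74 75 76
f 74 76 66
f 75 63 77
f 75 77 76
f 76 77 78
f 76 78 66
f 77 63 79
f 77 79 78
f 78 79 80
f 78 80 66
f 79 63 81
f 79 81 80
f 80 81 82
f 80 82 66
f 81 63 83
f 81 83 82
f 82 83 84
f 82 84 66
f 83 63 85
f 83 85 84
f 84 85 86
f 84 86 66
f 85 63 87
f 85 87 86
f 86 87 88
f 86 88 66
f 87 63 89
f 87 89 88
f 88 89 90
f 88 90 66
f 89 63 91
f 89 91 90
f 90 91 92
f 90 92 66
f 91 63 93
f 91 93 92
f 92 93 94
f 92 94 66
f 93 63 64
f 93 64 94
f 94 64 65
f 94 65 66
f 96 95 99
f 96 99 97
f 97 99 100
f 97 100 98
f 99 95 101
f 99 101 100
f 100 101 102
f 100 102 98
f 101 95 103
f 101 103 102
f 102 103 104
f 102 104 98
f 103 95 105
f 103 105 104
f 104 105 106
f 104 106 98
f 105 95 107
f 105 107 106
f 106 107 108
f 106 108 98
f 107 95 109
f 107 109 108
f 108 109 110
f 108 110 98
f 109 95 111
f 109 111 110
f 110 111 112
f 110 112 98
f 111 95 113
f 111 113 112
f 112 113 114
f 112 114 98
f 113 95 115
f 113 115 114
f 114 115 116
f 114 116 98
f 115 95 117
f 115 117 116
f 116 117 118
f 116 118 98
f 117 95 119
f 117 119 118
f 118 119 120
f 118 120 98
f 119 95 121
f 119 121 120
f 120 121 122
f 120 122 98
f 121 95 123
f 121 123 122
f 122 123 124
f 122 124 98
f 123 95 125
f 123 125 124
f 124 125 126
f 124 126 98
f 125 95 127
f 125 127 126
f 126 127 128
f 126 128 98
f 127 95 96
f 127 96 128
f 128 96 97
f 128 97 98

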